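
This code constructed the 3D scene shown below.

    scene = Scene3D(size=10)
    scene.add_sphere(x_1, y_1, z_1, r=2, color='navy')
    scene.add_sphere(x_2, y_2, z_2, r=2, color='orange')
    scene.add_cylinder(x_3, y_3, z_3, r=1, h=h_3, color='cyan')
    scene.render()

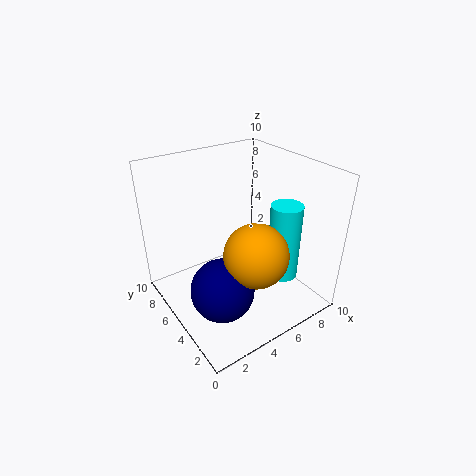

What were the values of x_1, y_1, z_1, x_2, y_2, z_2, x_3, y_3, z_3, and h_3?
x_1 = 2.25; y_1 = 2.75; z_1 = 3.25; x_2 = 4.25; y_2 = 2; z_2 = 5.5; x_3 = 6.5; y_3 = 2; z_3 = 3.25; h_3 = 5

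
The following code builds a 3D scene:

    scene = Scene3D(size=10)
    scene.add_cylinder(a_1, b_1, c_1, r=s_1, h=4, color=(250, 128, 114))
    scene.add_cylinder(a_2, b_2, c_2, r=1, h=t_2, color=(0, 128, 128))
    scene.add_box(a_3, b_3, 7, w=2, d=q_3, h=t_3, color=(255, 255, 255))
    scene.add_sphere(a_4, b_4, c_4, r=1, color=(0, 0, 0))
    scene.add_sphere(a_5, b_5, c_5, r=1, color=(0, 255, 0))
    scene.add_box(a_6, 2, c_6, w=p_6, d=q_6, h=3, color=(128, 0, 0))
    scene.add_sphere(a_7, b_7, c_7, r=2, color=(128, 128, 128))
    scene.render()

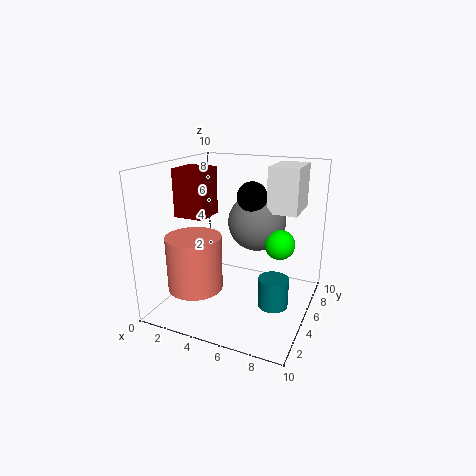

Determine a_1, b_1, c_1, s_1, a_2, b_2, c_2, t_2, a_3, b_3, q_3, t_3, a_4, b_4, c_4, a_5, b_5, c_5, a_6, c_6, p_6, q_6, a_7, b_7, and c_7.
a_1 = 2; b_1 = 4; c_1 = 1; s_1 = 2; a_2 = 8; b_2 = 4; c_2 = 1; t_2 = 2; a_3 = 7; b_3 = 5; q_3 = 3; t_3 = 3; a_4 = 6; b_4 = 5; c_4 = 8; a_5 = 8; b_5 = 5; c_5 = 5; a_6 = 2; c_6 = 7; p_6 = 2; q_6 = 2; a_7 = 6; b_7 = 6; c_7 = 6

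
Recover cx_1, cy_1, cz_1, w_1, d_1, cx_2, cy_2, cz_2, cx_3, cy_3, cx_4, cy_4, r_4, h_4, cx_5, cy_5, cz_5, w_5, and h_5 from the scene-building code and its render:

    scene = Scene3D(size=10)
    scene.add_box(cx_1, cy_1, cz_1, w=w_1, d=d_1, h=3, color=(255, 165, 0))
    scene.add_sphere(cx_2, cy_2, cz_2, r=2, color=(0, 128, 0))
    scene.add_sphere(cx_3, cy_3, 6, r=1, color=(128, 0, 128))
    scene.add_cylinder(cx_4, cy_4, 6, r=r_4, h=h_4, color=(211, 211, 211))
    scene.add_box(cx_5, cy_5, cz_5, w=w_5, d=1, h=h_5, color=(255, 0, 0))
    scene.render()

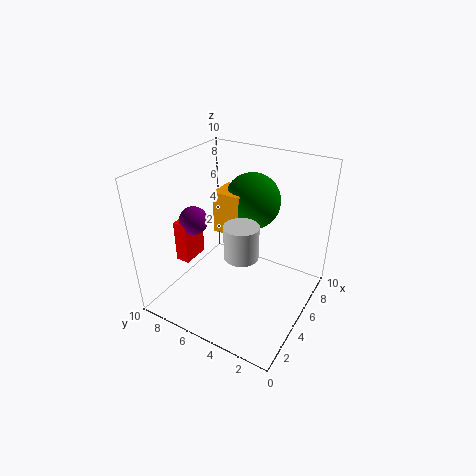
cx_1 = 5; cy_1 = 5; cz_1 = 5; w_1 = 2; d_1 = 2; cx_2 = 7; cy_2 = 5; cz_2 = 7; cx_3 = 4; cy_3 = 8; cx_4 = 2; cy_4 = 3; r_4 = 1; h_4 = 2; cx_5 = 3; cy_5 = 8; cz_5 = 3; w_5 = 2; h_5 = 3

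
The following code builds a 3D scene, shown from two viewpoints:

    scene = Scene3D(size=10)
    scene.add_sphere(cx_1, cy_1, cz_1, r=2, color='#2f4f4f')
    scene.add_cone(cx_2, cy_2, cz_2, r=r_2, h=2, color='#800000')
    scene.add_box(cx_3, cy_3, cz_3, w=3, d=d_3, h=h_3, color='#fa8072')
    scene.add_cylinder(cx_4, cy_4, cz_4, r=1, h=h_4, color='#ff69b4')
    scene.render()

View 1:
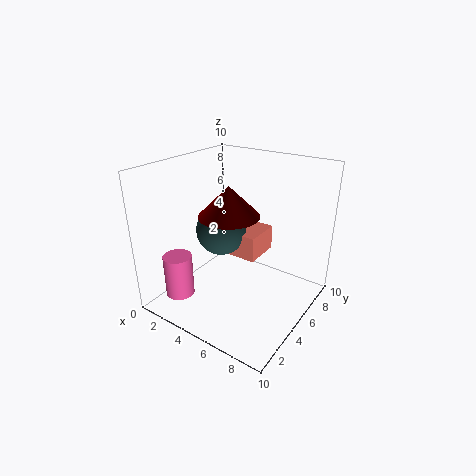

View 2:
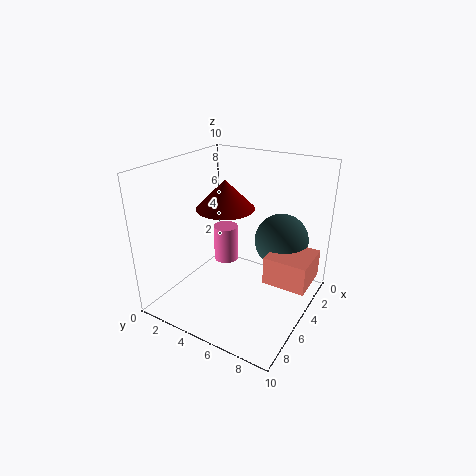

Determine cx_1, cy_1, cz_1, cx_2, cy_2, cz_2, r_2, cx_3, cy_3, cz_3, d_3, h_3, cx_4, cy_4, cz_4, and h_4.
cx_1 = 2; cy_1 = 7; cz_1 = 4; cx_2 = 5; cy_2 = 4; cz_2 = 7; r_2 = 2; cx_3 = 2; cy_3 = 7; cz_3 = 2; d_3 = 3; h_3 = 2; cx_4 = 2; cy_4 = 2; cz_4 = 1; h_4 = 3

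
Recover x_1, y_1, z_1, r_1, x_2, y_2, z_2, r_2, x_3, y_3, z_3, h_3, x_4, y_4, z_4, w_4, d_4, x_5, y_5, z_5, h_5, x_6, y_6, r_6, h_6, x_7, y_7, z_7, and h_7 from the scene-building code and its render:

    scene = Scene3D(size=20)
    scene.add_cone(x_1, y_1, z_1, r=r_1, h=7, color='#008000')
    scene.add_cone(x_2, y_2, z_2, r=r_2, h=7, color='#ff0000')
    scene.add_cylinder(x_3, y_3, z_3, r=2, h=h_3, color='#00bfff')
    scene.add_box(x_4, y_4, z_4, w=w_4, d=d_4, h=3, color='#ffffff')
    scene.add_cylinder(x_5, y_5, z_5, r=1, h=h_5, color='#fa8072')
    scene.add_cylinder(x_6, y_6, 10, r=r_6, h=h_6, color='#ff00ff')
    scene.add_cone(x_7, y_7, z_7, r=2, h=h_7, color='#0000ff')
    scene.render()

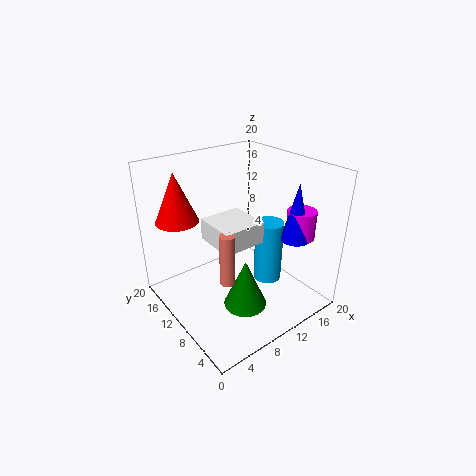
x_1 = 9
y_1 = 7
z_1 = 1
r_1 = 3
x_2 = 4
y_2 = 16
z_2 = 12
r_2 = 3
x_3 = 14
y_3 = 8
z_3 = 3
h_3 = 9
x_4 = 6
y_4 = 7
z_4 = 10
w_4 = 6
d_4 = 6
x_5 = 6
y_5 = 7
z_5 = 6
h_5 = 7
x_6 = 17
y_6 = 5
r_6 = 2
h_6 = 4
x_7 = 16
y_7 = 5
z_7 = 10
h_7 = 8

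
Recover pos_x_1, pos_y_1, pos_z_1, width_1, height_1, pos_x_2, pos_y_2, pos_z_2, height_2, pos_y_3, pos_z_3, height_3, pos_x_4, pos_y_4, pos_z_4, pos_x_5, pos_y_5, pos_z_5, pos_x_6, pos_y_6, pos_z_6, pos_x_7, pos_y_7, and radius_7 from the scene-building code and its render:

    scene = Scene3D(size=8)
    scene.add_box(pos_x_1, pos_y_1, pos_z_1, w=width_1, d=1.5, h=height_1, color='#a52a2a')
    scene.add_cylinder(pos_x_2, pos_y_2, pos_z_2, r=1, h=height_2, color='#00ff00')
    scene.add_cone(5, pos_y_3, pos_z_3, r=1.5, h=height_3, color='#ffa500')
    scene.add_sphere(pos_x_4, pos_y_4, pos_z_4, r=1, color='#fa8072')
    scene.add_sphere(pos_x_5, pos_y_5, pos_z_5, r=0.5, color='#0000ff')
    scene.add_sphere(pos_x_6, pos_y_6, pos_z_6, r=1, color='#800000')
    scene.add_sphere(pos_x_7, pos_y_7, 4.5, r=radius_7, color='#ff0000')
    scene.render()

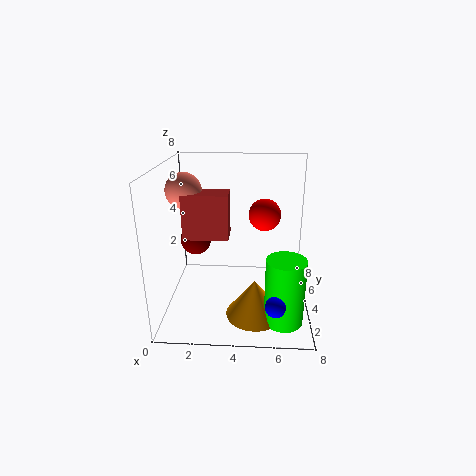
pos_x_1 = 1
pos_y_1 = 3.5
pos_z_1 = 4
width_1 = 2.5
height_1 = 2.5
pos_x_2 = 6.5
pos_y_2 = 1.5
pos_z_2 = 0.5
height_2 = 3.5
pos_y_3 = 2
pos_z_3 = 0.5
height_3 = 2
pos_x_4 = 1
pos_y_4 = 4.5
pos_z_4 = 6.5
pos_x_5 = 6
pos_y_5 = 0.5
pos_z_5 = 2
pos_x_6 = 1
pos_y_6 = 7
pos_z_6 = 2.5
pos_x_7 = 5.5
pos_y_7 = 6.5
radius_7 = 1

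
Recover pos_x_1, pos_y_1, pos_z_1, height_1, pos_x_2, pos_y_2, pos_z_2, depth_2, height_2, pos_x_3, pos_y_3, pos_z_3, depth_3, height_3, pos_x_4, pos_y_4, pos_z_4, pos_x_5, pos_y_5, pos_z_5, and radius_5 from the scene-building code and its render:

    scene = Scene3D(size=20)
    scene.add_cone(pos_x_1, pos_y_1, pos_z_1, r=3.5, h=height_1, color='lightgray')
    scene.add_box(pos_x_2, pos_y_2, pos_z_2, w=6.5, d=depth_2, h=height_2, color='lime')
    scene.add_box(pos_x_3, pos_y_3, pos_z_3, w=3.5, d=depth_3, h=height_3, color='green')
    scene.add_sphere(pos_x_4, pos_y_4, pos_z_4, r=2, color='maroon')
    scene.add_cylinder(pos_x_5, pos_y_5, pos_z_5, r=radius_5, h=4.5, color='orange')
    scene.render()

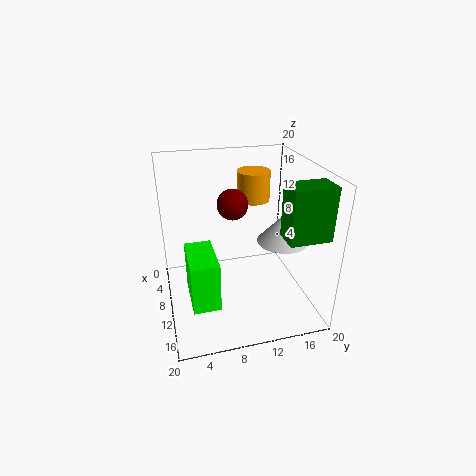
pos_x_1 = 11.5; pos_y_1 = 16; pos_z_1 = 9.5; height_1 = 4; pos_x_2 = 10.5; pos_y_2 = 2.5; pos_z_2 = 4; depth_2 = 3.5; height_2 = 6.5; pos_x_3 = 14; pos_y_3 = 14.5; pos_z_3 = 12; depth_3 = 5.5; height_3 = 7; pos_x_4 = 11; pos_y_4 = 9; pos_z_4 = 15.5; pos_x_5 = 4; pos_y_5 = 14; pos_z_5 = 13; radius_5 = 2.5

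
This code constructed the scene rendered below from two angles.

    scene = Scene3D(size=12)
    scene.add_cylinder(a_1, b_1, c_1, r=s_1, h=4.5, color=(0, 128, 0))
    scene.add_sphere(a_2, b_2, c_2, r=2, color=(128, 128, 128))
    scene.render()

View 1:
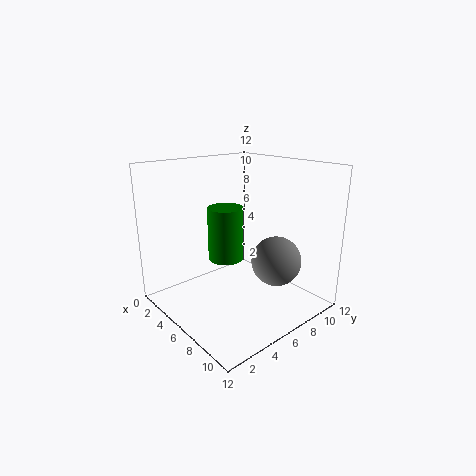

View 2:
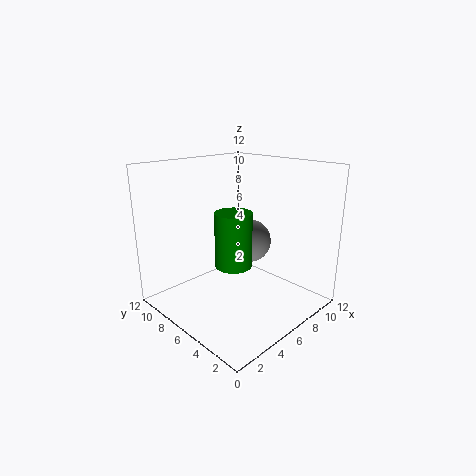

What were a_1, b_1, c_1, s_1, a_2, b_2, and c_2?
a_1 = 5, b_1 = 5.5, c_1 = 4, s_1 = 1.5, a_2 = 9, b_2 = 7.5, c_2 = 4.5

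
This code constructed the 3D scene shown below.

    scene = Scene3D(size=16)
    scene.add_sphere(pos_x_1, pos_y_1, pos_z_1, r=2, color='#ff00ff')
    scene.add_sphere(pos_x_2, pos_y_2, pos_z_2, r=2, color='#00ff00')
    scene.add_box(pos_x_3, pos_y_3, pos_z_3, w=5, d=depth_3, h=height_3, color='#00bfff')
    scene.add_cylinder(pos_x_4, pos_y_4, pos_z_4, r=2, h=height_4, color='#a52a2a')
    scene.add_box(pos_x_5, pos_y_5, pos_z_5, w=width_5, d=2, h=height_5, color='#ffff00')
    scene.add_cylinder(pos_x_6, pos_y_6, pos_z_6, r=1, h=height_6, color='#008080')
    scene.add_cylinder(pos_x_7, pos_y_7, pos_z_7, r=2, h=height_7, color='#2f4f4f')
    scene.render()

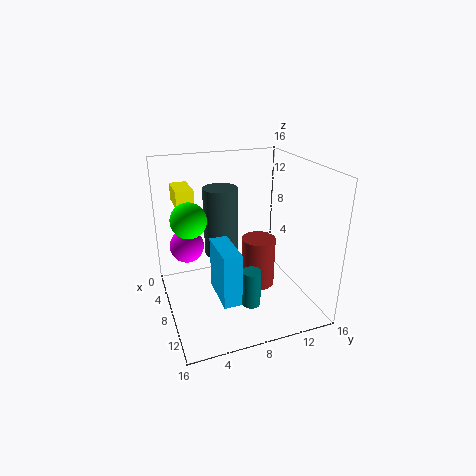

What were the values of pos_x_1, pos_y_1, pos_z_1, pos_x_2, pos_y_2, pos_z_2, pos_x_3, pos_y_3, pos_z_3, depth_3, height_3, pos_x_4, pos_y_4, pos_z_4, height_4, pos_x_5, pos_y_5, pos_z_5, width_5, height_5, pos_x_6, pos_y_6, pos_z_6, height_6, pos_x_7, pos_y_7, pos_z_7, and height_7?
pos_x_1 = 4; pos_y_1 = 3; pos_z_1 = 6; pos_x_2 = 6; pos_y_2 = 3; pos_z_2 = 10; pos_x_3 = 7; pos_y_3 = 5; pos_z_3 = 2; depth_3 = 2; height_3 = 6; pos_x_4 = 7; pos_y_4 = 11; pos_z_4 = 1; height_4 = 6; pos_x_5 = 1; pos_y_5 = 2; pos_z_5 = 11; width_5 = 4; height_5 = 2; pos_x_6 = 12; pos_y_6 = 8; pos_z_6 = 2; height_6 = 4; pos_x_7 = 5; pos_y_7 = 7; pos_z_7 = 5; height_7 = 8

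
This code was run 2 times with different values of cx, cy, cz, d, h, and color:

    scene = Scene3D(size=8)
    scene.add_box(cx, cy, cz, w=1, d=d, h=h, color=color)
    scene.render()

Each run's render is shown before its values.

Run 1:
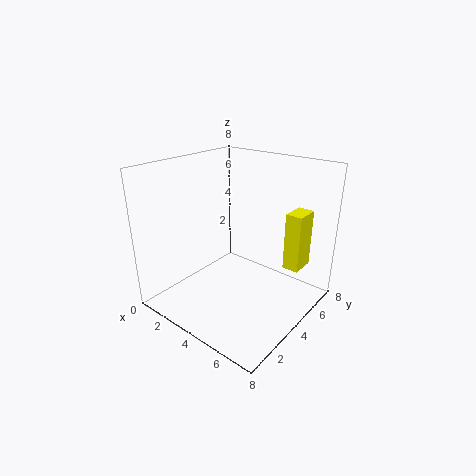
cx = 5.5
cy = 6.5
cz = 1.5
d = 1.5
h = 3.5
color = 'yellow'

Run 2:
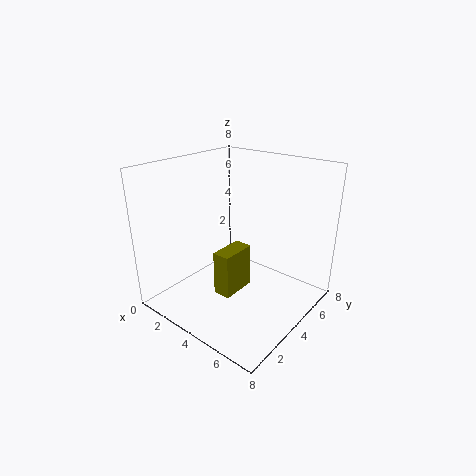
cx = 3.5
cy = 2.5
cz = 1
d = 2
h = 2.5
color = 'olive'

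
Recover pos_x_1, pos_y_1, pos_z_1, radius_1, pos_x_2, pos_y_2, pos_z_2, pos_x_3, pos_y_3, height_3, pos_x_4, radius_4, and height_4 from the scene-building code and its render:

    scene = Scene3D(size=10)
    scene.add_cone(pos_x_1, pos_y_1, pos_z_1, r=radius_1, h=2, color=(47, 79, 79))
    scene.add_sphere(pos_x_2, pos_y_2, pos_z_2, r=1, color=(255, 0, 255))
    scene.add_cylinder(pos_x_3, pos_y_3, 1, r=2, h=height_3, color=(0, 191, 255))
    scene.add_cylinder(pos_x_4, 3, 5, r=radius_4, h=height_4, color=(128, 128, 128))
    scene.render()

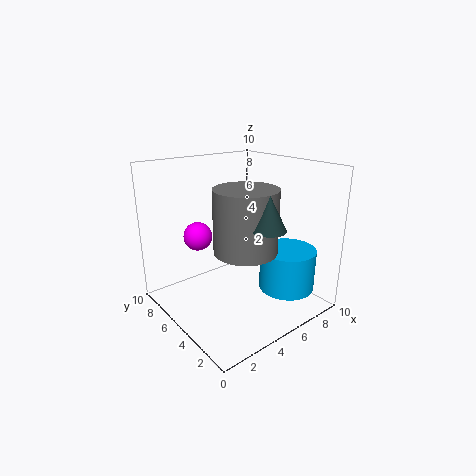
pos_x_1 = 4; pos_y_1 = 1; pos_z_1 = 7; radius_1 = 1; pos_x_2 = 3; pos_y_2 = 7; pos_z_2 = 5; pos_x_3 = 8; pos_y_3 = 3; height_3 = 3; pos_x_4 = 4; radius_4 = 2; height_4 = 4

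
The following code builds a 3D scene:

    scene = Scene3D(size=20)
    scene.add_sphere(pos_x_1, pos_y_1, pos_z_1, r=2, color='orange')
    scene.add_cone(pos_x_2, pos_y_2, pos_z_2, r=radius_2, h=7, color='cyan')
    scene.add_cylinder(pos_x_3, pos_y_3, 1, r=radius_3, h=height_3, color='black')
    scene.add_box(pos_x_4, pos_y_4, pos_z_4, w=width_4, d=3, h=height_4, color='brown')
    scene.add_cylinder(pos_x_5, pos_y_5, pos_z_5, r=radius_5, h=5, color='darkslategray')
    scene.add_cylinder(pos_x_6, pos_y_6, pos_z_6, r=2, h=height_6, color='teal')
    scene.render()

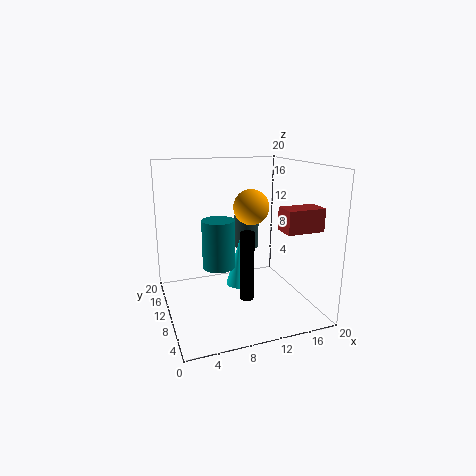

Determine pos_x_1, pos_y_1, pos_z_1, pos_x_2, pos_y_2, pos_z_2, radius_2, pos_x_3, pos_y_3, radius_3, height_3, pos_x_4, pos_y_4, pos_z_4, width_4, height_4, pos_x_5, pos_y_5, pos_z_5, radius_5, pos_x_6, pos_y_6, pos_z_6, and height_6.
pos_x_1 = 9
pos_y_1 = 3
pos_z_1 = 16
pos_x_2 = 11
pos_y_2 = 12
pos_z_2 = 2
radius_2 = 2
pos_x_3 = 11
pos_y_3 = 9
radius_3 = 1
height_3 = 10
pos_x_4 = 14
pos_y_4 = 3
pos_z_4 = 12
width_4 = 5
height_4 = 3
pos_x_5 = 14
pos_y_5 = 17
pos_z_5 = 6
radius_5 = 2
pos_x_6 = 6
pos_y_6 = 6
pos_z_6 = 8
height_6 = 6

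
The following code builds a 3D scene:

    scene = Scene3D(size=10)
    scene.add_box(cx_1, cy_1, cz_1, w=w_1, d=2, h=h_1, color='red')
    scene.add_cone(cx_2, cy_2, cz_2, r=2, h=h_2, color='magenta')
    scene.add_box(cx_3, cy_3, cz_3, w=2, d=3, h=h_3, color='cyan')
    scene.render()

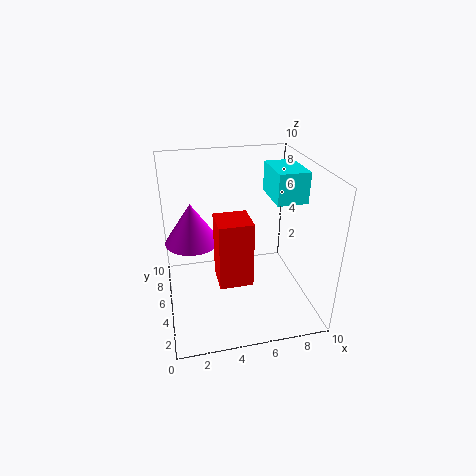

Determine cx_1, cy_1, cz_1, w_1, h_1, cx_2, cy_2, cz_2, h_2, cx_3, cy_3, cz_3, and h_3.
cx_1 = 3, cy_1 = 1, cz_1 = 4, w_1 = 2, h_1 = 4, cx_2 = 2, cy_2 = 7, cz_2 = 4, h_2 = 3, cx_3 = 7, cy_3 = 3, cz_3 = 8, h_3 = 2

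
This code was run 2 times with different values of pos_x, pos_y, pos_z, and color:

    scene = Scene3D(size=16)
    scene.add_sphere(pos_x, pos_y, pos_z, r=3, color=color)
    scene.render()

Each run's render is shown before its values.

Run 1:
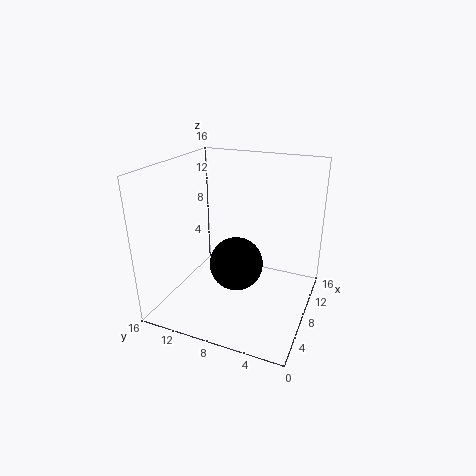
pos_x = 7.5, pos_y = 8, pos_z = 5, color = 'black'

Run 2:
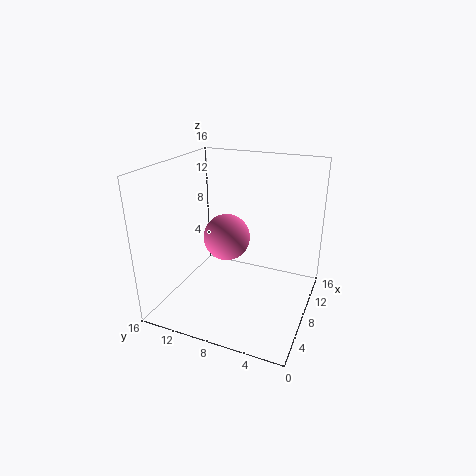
pos_x = 12.5, pos_y = 11.5, pos_z = 5.5, color = 'hotpink'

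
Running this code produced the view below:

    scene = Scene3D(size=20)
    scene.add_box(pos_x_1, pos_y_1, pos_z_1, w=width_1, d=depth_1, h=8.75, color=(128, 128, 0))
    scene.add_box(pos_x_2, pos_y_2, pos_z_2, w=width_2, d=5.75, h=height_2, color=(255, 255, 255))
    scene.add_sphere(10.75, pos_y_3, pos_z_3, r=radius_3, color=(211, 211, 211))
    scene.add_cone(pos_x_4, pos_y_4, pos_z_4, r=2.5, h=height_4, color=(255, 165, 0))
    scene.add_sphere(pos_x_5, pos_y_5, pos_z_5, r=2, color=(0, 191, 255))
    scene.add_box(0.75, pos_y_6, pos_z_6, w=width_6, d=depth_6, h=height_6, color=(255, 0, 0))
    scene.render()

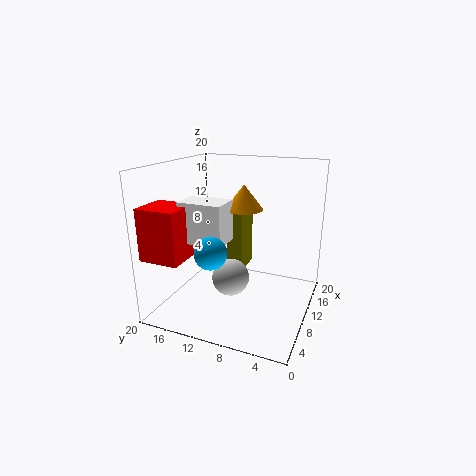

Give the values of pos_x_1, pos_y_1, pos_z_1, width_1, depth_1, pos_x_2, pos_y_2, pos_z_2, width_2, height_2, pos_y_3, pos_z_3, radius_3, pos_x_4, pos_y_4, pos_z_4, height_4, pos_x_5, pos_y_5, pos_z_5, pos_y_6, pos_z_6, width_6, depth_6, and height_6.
pos_x_1 = 12.25
pos_y_1 = 10.25
pos_z_1 = 4
width_1 = 4.25
depth_1 = 2.5
pos_x_2 = 3.75
pos_y_2 = 9.75
pos_z_2 = 10.75
width_2 = 4
height_2 = 5.25
pos_y_3 = 11.5
pos_z_3 = 3.25
radius_3 = 2.75
pos_x_4 = 9
pos_y_4 = 8.75
pos_z_4 = 14.5
height_4 = 3.25
pos_x_5 = 2.75
pos_y_5 = 10.5
pos_z_5 = 10.5
pos_y_6 = 14.25
pos_z_6 = 8.75
width_6 = 5
depth_6 = 5.25
height_6 = 6.75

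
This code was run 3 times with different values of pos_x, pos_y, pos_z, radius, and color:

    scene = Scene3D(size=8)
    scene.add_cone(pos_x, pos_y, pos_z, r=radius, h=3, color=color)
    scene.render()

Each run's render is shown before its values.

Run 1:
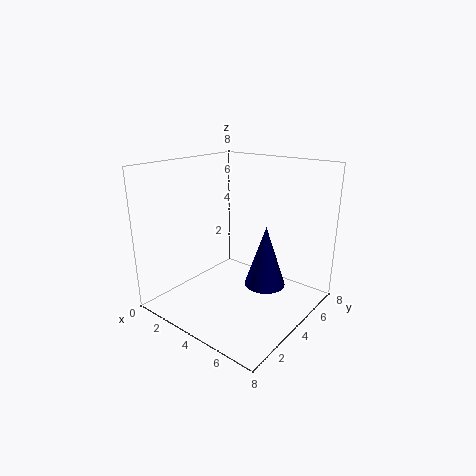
pos_x = 6.5
pos_y = 3
pos_z = 2.5
radius = 1
color = 'navy'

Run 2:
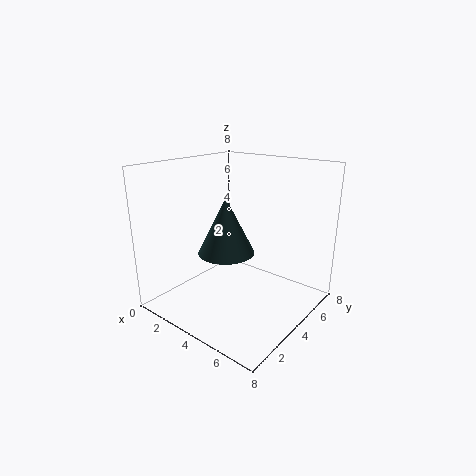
pos_x = 4
pos_y = 3
pos_z = 3.5
radius = 1.5
color = 'darkslategray'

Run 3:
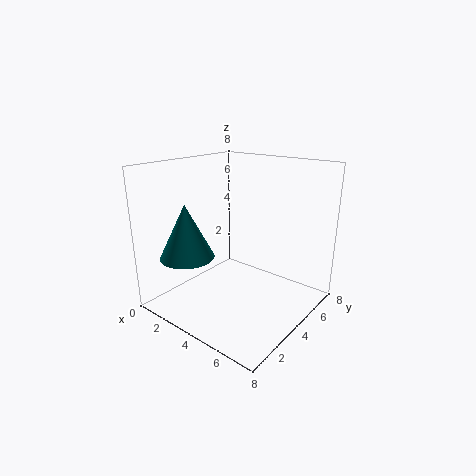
pos_x = 2
pos_y = 2
pos_z = 3
radius = 1.5
color = 'teal'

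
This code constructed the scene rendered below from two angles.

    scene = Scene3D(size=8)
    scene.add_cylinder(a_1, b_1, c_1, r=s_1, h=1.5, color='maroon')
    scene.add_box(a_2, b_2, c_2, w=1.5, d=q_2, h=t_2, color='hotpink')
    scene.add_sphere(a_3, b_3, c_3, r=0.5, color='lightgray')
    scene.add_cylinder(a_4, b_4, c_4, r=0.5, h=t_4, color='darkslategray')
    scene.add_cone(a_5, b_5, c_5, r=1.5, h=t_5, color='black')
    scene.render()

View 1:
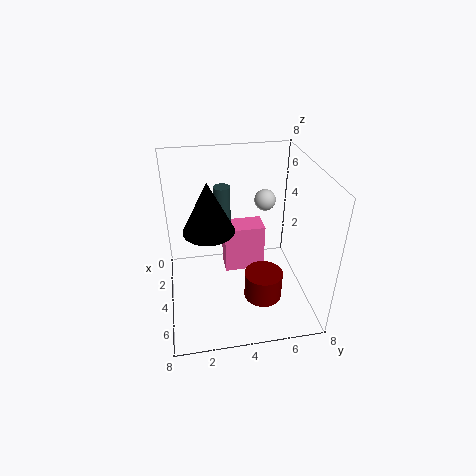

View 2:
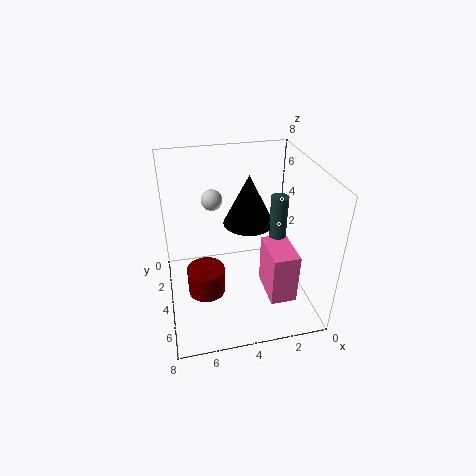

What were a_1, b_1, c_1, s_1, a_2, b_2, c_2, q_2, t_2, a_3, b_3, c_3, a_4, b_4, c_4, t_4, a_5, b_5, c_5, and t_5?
a_1 = 6, b_1 = 5, c_1 = 1.5, s_1 = 1, a_2 = 1, b_2 = 3.5, c_2 = 0.5, q_2 = 2.5, t_2 = 3, a_3 = 5.5, b_3 = 5, c_3 = 7, a_4 = 1.5, b_4 = 3.5, c_4 = 3.5, t_4 = 2.5, a_5 = 3, b_5 = 2.5, c_5 = 4, t_5 = 3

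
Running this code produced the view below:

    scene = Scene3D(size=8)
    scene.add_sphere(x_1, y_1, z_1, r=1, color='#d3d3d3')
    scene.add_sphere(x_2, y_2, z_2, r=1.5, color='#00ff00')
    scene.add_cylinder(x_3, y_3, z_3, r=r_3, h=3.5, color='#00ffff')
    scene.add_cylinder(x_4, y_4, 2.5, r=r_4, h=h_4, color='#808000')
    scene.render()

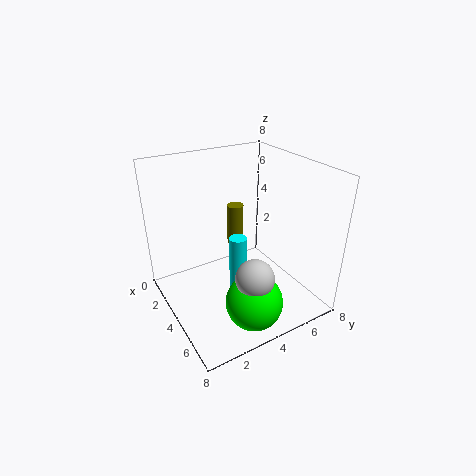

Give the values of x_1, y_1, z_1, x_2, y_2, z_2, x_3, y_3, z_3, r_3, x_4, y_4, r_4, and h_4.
x_1 = 6.5; y_1 = 3.5; z_1 = 3; x_2 = 6.5; y_2 = 3.5; z_2 = 1.5; x_3 = 4; y_3 = 4; z_3 = 0.5; r_3 = 0.5; x_4 = 2; y_4 = 5; r_4 = 0.5; h_4 = 2.5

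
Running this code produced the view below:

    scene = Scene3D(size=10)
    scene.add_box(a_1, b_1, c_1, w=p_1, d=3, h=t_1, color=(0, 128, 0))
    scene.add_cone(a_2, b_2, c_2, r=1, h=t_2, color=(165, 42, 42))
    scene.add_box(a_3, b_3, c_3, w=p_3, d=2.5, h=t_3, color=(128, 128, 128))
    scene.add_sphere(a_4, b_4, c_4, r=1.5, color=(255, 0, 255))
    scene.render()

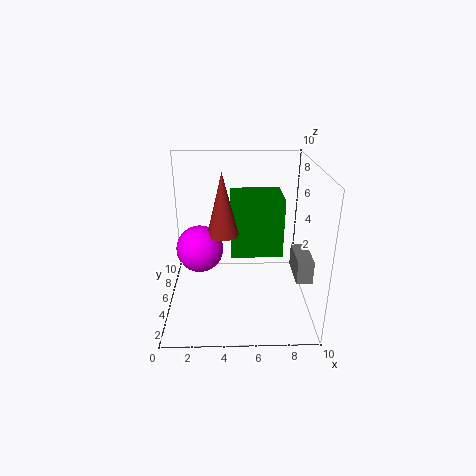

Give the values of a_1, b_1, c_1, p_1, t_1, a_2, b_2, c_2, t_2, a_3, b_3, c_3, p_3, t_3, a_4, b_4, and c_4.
a_1 = 4.5
b_1 = 4
c_1 = 4
p_1 = 3.5
t_1 = 4
a_2 = 4
b_2 = 3.5
c_2 = 6
t_2 = 4
a_3 = 8.5
b_3 = 1.5
c_3 = 3.5
p_3 = 1
t_3 = 1.5
a_4 = 2.5
b_4 = 3.5
c_4 = 5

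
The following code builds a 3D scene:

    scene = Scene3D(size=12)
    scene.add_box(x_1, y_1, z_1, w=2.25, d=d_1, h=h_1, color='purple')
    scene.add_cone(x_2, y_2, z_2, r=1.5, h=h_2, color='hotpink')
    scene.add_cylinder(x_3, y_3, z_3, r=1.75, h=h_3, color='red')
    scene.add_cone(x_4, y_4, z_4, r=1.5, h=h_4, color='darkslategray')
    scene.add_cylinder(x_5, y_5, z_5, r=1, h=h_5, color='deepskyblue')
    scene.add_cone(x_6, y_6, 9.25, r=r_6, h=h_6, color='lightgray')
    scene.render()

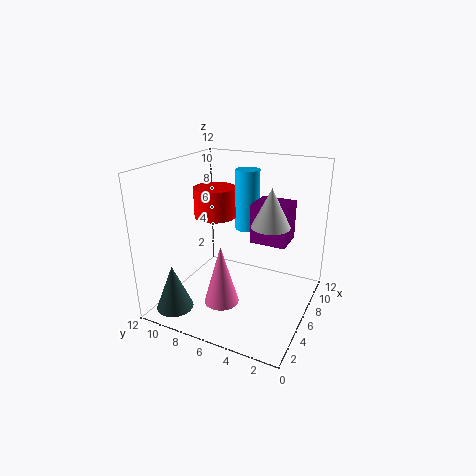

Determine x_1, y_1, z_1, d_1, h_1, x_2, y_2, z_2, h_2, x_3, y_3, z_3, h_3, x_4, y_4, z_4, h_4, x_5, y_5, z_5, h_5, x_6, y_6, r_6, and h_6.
x_1 = 2.75, y_1 = 1, z_1 = 7.5, d_1 = 2.5, h_1 = 2.75, x_2 = 4.75, y_2 = 7, z_2 = 0.25, h_2 = 5.25, x_3 = 6.25, y_3 = 8.25, z_3 = 7.5, h_3 = 2.5, x_4 = 1.75, y_4 = 9.75, z_4 = 0.75, h_4 = 3.75, x_5 = 7.25, y_5 = 5.75, z_5 = 6.5, h_5 = 5, x_6 = 2, y_6 = 1.75, r_6 = 1.25, h_6 = 2.5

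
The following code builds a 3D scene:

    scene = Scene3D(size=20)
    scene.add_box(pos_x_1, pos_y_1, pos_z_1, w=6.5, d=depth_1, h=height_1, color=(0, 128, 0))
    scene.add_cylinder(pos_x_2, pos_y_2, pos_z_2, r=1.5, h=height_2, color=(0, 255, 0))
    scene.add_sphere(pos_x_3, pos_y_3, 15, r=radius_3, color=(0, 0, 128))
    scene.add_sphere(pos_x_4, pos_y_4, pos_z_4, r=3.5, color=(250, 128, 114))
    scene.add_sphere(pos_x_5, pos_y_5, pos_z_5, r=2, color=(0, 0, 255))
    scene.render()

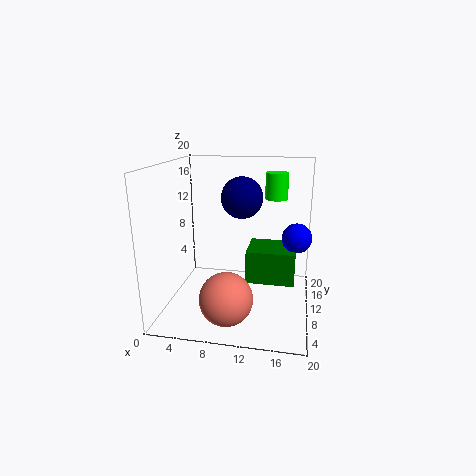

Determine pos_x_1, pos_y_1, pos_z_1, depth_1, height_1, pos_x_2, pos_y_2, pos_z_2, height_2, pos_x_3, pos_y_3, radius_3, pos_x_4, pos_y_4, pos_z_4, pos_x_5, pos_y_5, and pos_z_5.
pos_x_1 = 11.5, pos_y_1 = 7.5, pos_z_1 = 4.5, depth_1 = 5.5, height_1 = 4.5, pos_x_2 = 15, pos_y_2 = 11, pos_z_2 = 15.5, height_2 = 3.5, pos_x_3 = 10, pos_y_3 = 13, radius_3 = 3, pos_x_4 = 9.5, pos_y_4 = 4.5, pos_z_4 = 3.5, pos_x_5 = 18, pos_y_5 = 10, pos_z_5 = 10.5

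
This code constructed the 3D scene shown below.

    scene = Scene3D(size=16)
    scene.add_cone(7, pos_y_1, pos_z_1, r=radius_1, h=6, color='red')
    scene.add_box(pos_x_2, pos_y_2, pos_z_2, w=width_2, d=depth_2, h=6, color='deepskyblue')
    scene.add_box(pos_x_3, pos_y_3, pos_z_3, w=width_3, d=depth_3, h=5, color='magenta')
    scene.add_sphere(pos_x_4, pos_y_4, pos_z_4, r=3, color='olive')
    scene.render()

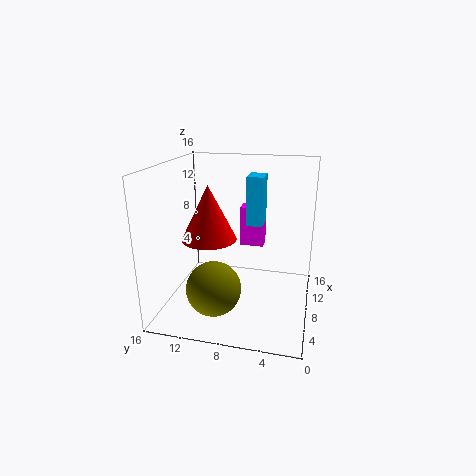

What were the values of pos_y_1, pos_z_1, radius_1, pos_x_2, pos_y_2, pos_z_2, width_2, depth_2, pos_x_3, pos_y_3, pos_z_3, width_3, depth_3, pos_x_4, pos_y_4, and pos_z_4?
pos_y_1 = 11, pos_z_1 = 8, radius_1 = 3, pos_x_2 = 12, pos_y_2 = 6, pos_z_2 = 8, width_2 = 3, depth_2 = 2, pos_x_3 = 13, pos_y_3 = 6, pos_z_3 = 5, width_3 = 2, depth_3 = 3, pos_x_4 = 5, pos_y_4 = 10, pos_z_4 = 3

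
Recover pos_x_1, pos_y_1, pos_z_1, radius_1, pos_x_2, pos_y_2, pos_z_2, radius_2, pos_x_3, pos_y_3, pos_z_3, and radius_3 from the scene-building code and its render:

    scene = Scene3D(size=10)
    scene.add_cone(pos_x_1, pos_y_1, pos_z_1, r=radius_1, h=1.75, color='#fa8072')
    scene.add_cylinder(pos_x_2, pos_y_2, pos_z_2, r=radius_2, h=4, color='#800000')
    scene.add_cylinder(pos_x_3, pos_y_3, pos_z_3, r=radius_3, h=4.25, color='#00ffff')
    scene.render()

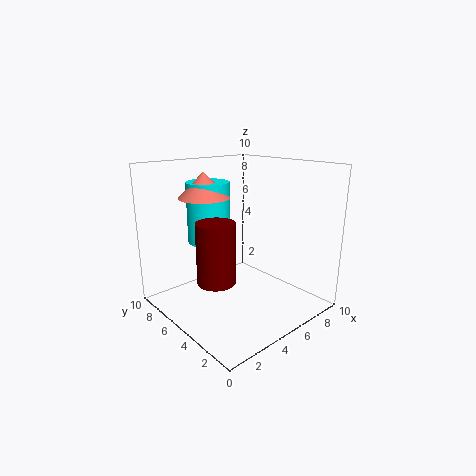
pos_x_1 = 3.5, pos_y_1 = 6.75, pos_z_1 = 7.75, radius_1 = 1.75, pos_x_2 = 2.5, pos_y_2 = 4.25, pos_z_2 = 2.75, radius_2 = 1.25, pos_x_3 = 4, pos_y_3 = 7, pos_z_3 = 4.5, radius_3 = 1.5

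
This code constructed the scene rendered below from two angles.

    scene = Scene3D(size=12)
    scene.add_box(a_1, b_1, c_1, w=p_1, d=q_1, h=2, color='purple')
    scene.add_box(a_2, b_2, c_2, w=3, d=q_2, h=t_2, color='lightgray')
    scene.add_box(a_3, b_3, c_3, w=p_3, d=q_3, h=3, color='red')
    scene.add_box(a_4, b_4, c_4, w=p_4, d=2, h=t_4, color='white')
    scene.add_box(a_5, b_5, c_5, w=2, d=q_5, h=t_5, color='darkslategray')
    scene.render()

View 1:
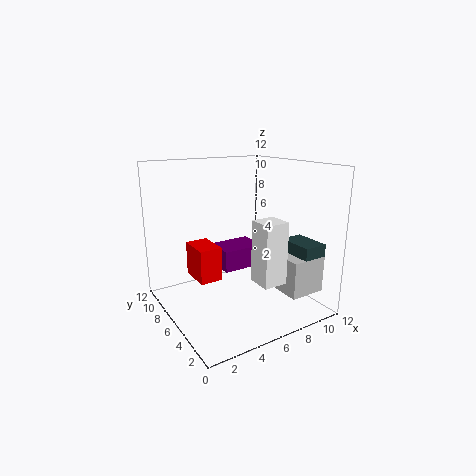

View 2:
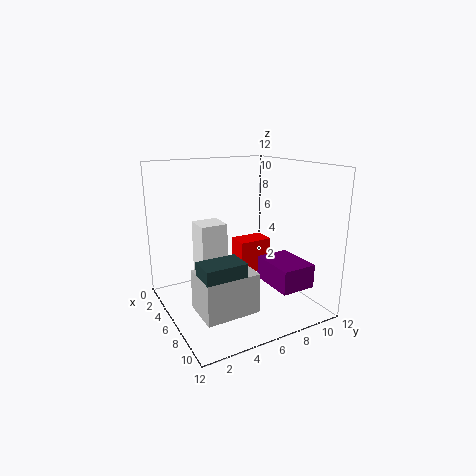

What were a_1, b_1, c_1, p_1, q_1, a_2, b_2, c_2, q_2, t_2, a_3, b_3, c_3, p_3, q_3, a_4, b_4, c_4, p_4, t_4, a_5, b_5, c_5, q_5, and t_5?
a_1 = 6
b_1 = 8
c_1 = 2
p_1 = 4
q_1 = 3
a_2 = 8
b_2 = 1
c_2 = 2
q_2 = 4
t_2 = 3
a_3 = 3
b_3 = 7
c_3 = 2
p_3 = 2
q_3 = 3
a_4 = 6
b_4 = 2
c_4 = 3
p_4 = 2
t_4 = 5
a_5 = 9
b_5 = 1
c_5 = 4
q_5 = 3
t_5 = 2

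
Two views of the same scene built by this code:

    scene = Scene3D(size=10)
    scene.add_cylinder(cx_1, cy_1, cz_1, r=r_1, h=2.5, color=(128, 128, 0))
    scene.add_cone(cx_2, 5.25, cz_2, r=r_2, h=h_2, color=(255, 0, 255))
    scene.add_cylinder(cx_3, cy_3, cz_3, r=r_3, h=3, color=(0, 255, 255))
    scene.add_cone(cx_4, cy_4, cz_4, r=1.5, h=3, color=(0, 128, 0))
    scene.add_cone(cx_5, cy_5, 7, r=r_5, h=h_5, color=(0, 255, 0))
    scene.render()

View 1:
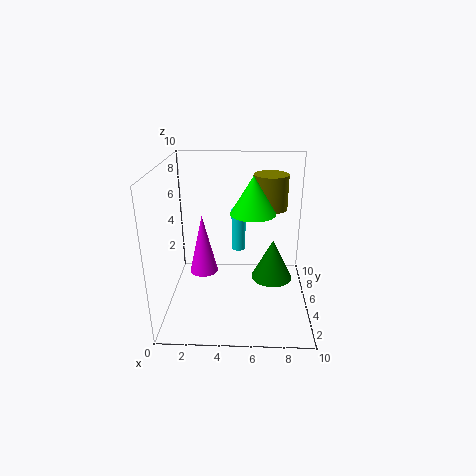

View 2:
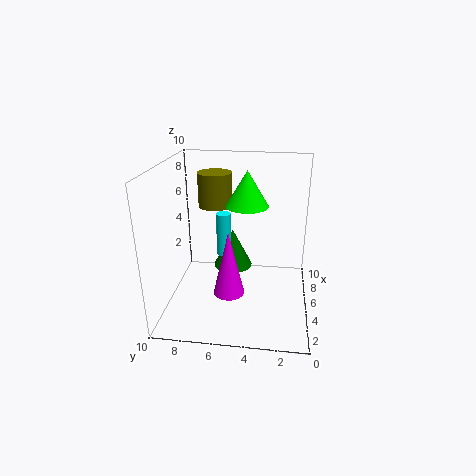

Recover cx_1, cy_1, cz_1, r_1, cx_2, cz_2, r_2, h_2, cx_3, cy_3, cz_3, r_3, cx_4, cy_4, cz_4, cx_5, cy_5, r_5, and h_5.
cx_1 = 7.25, cy_1 = 7, cz_1 = 6.5, r_1 = 1.25, cx_2 = 2.5, cz_2 = 2.25, r_2 = 1, h_2 = 4.25, cx_3 = 5, cy_3 = 6, cz_3 = 3.75, r_3 = 0.5, cx_4 = 7.5, cy_4 = 5.75, cz_4 = 1.5, cx_5 = 6, cy_5 = 4.5, r_5 = 1.5, h_5 = 2.5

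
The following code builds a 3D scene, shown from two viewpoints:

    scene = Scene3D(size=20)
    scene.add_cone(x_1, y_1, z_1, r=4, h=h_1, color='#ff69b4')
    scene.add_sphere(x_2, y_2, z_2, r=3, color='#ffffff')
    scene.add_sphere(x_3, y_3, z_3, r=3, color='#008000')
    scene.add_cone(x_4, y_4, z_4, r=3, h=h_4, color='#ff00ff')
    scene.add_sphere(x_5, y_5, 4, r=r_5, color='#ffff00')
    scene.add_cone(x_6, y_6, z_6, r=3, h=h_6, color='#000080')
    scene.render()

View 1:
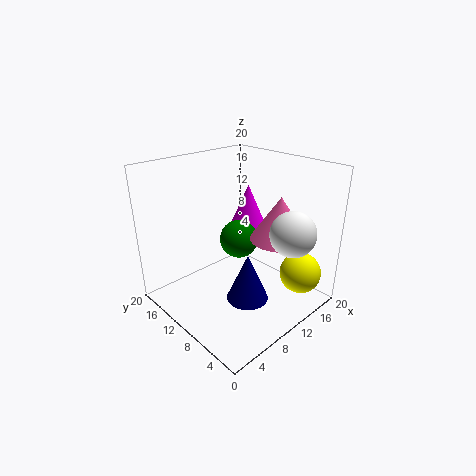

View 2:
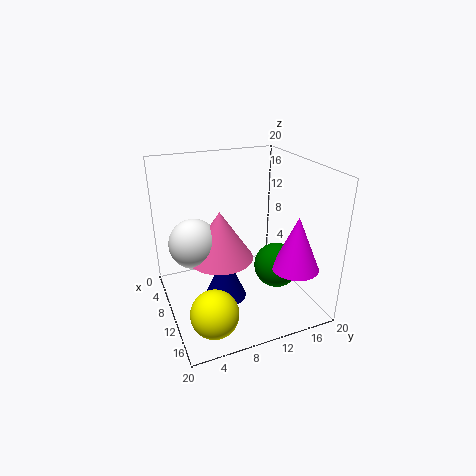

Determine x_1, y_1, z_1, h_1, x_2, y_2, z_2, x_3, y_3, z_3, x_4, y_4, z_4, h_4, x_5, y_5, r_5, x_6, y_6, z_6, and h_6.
x_1 = 14; y_1 = 6; z_1 = 10; h_1 = 6; x_2 = 13; y_2 = 3; z_2 = 12; x_3 = 14; y_3 = 14; z_3 = 7; x_4 = 17; y_4 = 15; z_4 = 8; h_4 = 7; x_5 = 17; y_5 = 4; r_5 = 3; x_6 = 10; y_6 = 8; z_6 = 1; h_6 = 7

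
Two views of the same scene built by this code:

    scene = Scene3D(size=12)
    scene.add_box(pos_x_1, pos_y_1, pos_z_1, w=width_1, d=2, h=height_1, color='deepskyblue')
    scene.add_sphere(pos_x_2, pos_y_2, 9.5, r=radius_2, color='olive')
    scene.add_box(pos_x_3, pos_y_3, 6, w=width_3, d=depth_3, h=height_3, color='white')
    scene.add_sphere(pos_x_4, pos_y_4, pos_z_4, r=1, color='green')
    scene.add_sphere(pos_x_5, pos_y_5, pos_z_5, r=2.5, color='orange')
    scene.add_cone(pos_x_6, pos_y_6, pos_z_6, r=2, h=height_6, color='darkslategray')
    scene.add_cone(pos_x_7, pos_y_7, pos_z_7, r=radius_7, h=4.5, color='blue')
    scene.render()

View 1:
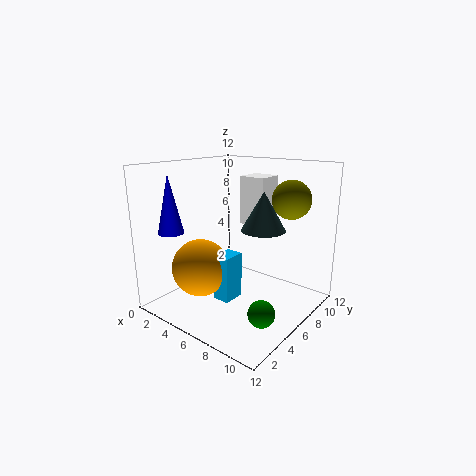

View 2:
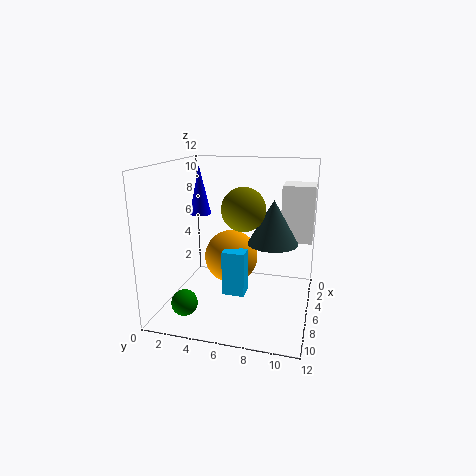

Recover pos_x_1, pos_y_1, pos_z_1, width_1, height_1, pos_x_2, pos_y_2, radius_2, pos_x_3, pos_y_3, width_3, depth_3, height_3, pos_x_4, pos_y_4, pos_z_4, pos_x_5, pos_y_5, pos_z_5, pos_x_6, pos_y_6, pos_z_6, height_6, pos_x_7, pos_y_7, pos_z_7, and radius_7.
pos_x_1 = 4.5; pos_y_1 = 4.5; pos_z_1 = 0.5; width_1 = 1.5; height_1 = 4; pos_x_2 = 10; pos_y_2 = 7.5; radius_2 = 1.5; pos_x_3 = 3.5; pos_y_3 = 9.5; width_3 = 2.5; depth_3 = 2.5; height_3 = 4.5; pos_x_4 = 10.5; pos_y_4 = 3; pos_z_4 = 2; pos_x_5 = 3; pos_y_5 = 4.5; pos_z_5 = 3; pos_x_6 = 6.5; pos_y_6 = 9; pos_z_6 = 6; height_6 = 3.5; pos_x_7 = 3; pos_y_7 = 1.5; pos_z_7 = 7; radius_7 = 1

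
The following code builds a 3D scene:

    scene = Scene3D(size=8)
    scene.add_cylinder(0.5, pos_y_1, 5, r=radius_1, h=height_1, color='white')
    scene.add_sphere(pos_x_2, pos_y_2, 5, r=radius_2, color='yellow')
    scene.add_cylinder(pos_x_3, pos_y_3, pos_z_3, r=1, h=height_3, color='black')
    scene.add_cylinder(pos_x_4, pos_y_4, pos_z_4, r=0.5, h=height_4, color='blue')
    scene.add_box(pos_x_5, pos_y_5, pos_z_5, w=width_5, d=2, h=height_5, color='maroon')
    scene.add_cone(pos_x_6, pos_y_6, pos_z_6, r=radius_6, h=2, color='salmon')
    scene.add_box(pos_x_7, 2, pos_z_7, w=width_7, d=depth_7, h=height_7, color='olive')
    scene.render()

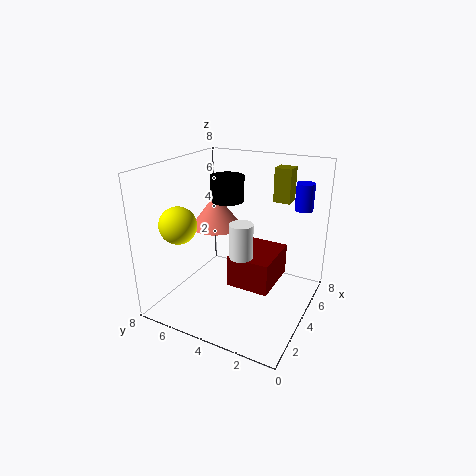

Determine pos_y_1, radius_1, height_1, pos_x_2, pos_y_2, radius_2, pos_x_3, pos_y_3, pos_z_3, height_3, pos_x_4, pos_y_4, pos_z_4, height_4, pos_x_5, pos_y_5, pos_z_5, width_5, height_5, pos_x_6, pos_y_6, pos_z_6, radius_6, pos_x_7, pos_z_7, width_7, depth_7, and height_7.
pos_y_1 = 2
radius_1 = 0.5
height_1 = 1.5
pos_x_2 = 2
pos_y_2 = 6.5
radius_2 = 1
pos_x_3 = 5.5
pos_y_3 = 5.5
pos_z_3 = 5.5
height_3 = 1.5
pos_x_4 = 6
pos_y_4 = 1
pos_z_4 = 5.5
height_4 = 1.5
pos_x_5 = 1
pos_y_5 = 1
pos_z_5 = 3
width_5 = 2.5
height_5 = 1.5
pos_x_6 = 5
pos_y_6 = 6
pos_z_6 = 4
radius_6 = 1.5
pos_x_7 = 6.5
pos_z_7 = 5.5
width_7 = 1
depth_7 = 1
height_7 = 2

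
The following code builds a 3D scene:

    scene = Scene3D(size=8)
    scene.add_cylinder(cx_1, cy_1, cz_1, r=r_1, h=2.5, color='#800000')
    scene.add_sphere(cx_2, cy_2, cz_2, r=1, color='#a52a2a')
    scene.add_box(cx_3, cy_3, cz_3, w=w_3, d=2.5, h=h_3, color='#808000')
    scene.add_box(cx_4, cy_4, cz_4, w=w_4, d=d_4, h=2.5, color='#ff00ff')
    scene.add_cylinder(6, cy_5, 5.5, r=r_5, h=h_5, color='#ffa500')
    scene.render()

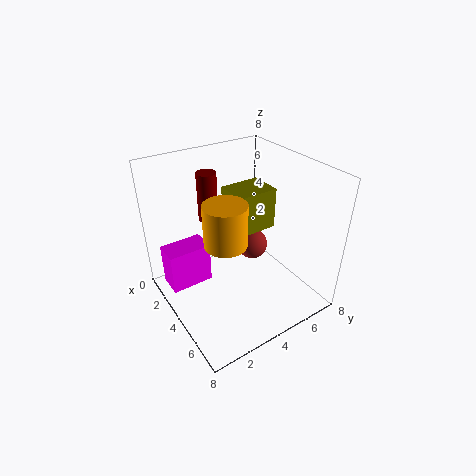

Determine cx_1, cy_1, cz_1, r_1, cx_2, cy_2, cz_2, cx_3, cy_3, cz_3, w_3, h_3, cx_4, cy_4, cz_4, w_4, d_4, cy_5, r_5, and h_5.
cx_1 = 3.5, cy_1 = 2.5, cz_1 = 5.5, r_1 = 0.5, cx_2 = 2, cy_2 = 6.5, cz_2 = 1.5, cx_3 = 1.5, cy_3 = 4.5, cz_3 = 3.5, w_3 = 2, h_3 = 2.5, cx_4 = 1, cy_4 = 0.5, cz_4 = 0.5, w_4 = 1.5, d_4 = 2.5, cy_5 = 2, r_5 = 1, h_5 = 2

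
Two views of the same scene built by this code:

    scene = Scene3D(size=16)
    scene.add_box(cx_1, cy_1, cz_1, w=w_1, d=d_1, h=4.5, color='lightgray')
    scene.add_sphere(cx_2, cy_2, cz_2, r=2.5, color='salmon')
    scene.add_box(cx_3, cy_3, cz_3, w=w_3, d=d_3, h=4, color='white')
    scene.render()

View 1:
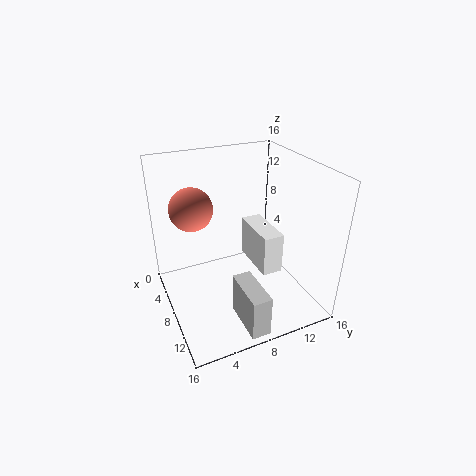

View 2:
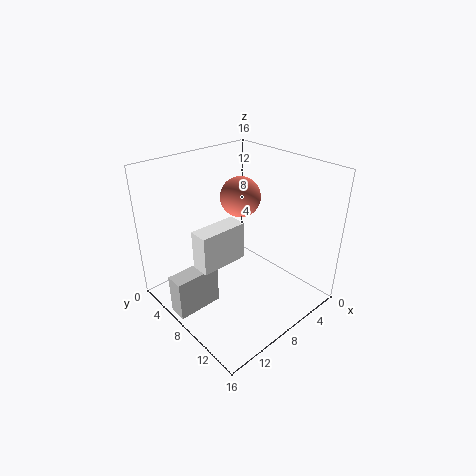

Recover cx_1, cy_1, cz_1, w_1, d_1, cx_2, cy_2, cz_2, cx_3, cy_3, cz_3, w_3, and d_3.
cx_1 = 11, cy_1 = 6, cz_1 = 1, w_1 = 5, d_1 = 2, cx_2 = 4, cy_2 = 4, cz_2 = 10.5, cx_3 = 9, cy_3 = 8, cz_3 = 7, w_3 = 5, d_3 = 2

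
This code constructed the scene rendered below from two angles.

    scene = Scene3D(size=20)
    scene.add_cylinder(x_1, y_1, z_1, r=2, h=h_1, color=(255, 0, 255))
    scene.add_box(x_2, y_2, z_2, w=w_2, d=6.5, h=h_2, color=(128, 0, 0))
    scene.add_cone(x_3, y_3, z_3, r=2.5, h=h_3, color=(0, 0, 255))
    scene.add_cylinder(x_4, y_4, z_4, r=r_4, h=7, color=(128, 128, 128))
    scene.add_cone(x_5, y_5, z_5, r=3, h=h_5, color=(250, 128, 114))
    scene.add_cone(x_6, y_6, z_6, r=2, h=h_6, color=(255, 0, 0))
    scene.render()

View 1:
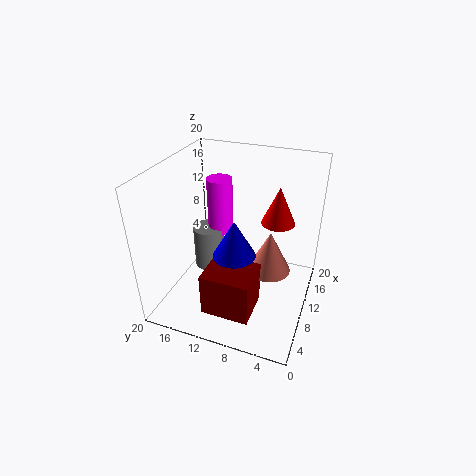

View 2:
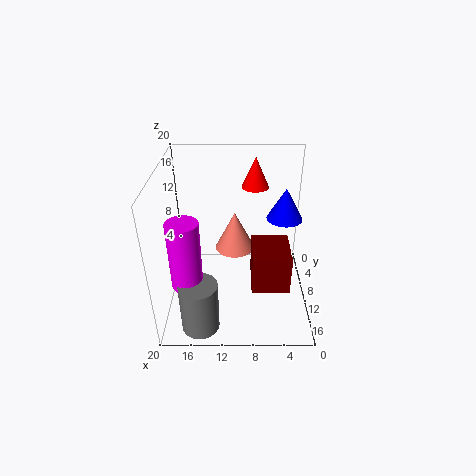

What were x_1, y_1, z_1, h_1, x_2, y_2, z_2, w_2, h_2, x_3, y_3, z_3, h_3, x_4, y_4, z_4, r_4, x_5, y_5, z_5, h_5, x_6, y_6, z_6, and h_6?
x_1 = 16.5
y_1 = 15.5
z_1 = 6.5
h_1 = 9
x_2 = 2.5
y_2 = 6
z_2 = 2
w_2 = 5.5
h_2 = 6
x_3 = 3.5
y_3 = 8
z_3 = 12
h_3 = 4.5
x_4 = 15
y_4 = 17
z_4 = 0.5
r_4 = 2.5
x_5 = 10.5
y_5 = 5.5
z_5 = 5.5
h_5 = 6
x_6 = 7.5
y_6 = 4
z_6 = 15
h_6 = 4.5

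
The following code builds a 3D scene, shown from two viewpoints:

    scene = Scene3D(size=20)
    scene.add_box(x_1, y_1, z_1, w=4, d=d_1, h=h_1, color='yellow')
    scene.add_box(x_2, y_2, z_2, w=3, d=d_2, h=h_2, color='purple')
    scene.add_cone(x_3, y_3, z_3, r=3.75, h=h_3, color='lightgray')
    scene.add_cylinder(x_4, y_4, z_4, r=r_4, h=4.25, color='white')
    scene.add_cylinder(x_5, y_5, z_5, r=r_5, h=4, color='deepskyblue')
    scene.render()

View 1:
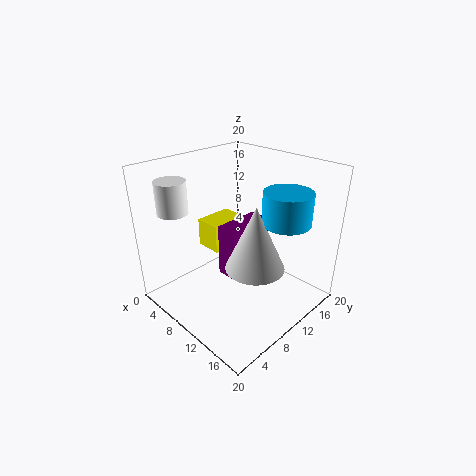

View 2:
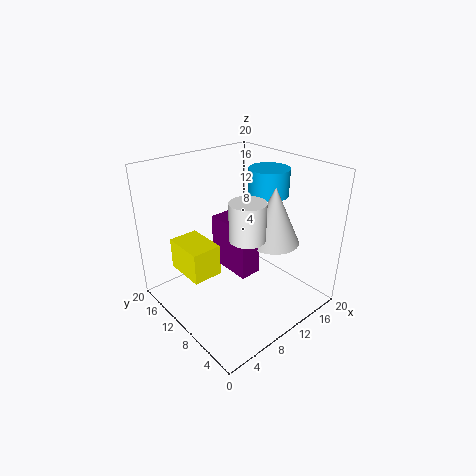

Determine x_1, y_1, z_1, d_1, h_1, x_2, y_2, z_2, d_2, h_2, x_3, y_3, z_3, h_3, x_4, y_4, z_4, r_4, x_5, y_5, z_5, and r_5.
x_1 = 2.25
y_1 = 9.25
z_1 = 6.25
d_1 = 5.75
h_1 = 4.25
x_2 = 8.75
y_2 = 7.5
z_2 = 5
d_2 = 6.75
h_2 = 7.25
x_3 = 15
y_3 = 8
z_3 = 8.5
h_3 = 8.25
x_4 = 5.25
y_4 = 3
z_4 = 14.5
r_4 = 2
x_5 = 17
y_5 = 11.25
z_5 = 14.25
r_5 = 3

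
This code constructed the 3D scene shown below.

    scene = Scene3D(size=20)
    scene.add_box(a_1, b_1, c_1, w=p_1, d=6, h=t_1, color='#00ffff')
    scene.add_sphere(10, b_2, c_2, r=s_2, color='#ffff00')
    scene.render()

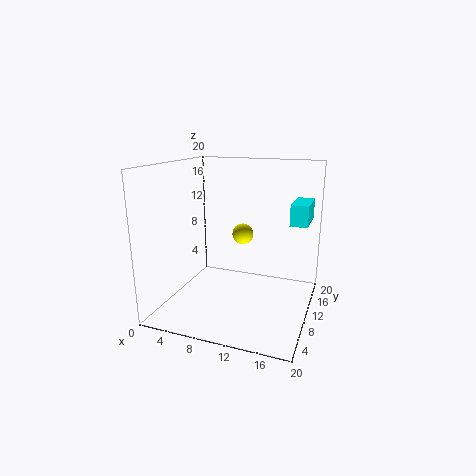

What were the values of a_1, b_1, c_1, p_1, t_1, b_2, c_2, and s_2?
a_1 = 16.5; b_1 = 13; c_1 = 11.5; p_1 = 2.5; t_1 = 3; b_2 = 12; c_2 = 10; s_2 = 1.5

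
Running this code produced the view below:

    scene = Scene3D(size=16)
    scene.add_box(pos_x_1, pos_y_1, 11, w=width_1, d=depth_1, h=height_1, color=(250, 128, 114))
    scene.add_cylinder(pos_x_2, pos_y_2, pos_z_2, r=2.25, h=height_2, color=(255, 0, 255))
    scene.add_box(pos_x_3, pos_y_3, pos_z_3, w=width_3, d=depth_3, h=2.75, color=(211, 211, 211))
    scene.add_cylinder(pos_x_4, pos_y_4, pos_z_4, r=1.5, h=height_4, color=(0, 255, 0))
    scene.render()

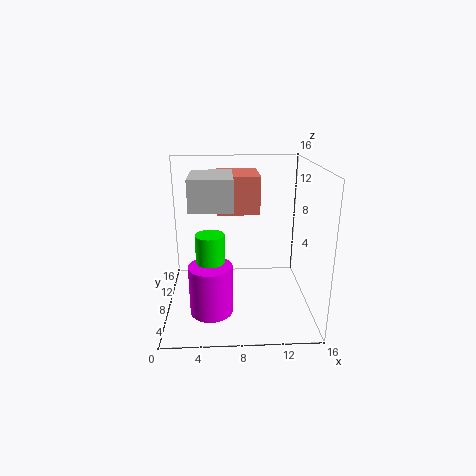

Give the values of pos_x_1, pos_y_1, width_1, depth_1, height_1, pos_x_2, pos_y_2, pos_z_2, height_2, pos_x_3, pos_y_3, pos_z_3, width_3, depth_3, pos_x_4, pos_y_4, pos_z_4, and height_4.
pos_x_1 = 5.75, pos_y_1 = 6.75, width_1 = 4.5, depth_1 = 5.5, height_1 = 4, pos_x_2 = 5, pos_y_2 = 4.25, pos_z_2 = 1.25, height_2 = 5.25, pos_x_3 = 3.5, pos_y_3 = 0.25, pos_z_3 = 13.25, width_3 = 3.75, depth_3 = 5, pos_x_4 = 5, pos_y_4 = 5.25, pos_z_4 = 5, height_4 = 4.5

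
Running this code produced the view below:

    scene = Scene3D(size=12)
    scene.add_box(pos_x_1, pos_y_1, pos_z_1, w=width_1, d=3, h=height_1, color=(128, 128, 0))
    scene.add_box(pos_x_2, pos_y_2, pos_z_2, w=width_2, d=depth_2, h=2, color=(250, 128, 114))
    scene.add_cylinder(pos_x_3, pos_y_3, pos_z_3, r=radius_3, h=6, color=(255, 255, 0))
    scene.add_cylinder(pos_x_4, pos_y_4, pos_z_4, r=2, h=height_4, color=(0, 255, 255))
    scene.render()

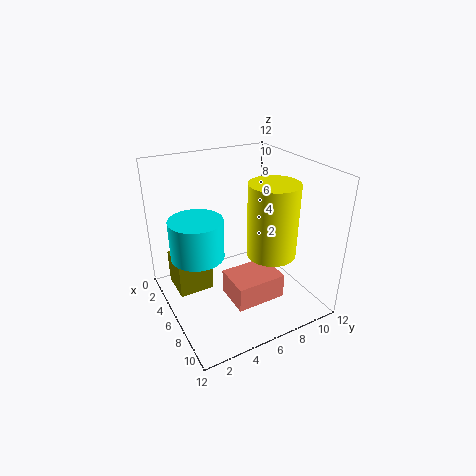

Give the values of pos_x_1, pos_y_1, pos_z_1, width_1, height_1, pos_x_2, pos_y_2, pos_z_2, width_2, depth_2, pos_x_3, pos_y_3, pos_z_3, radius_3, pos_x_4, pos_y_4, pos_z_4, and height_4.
pos_x_1 = 2, pos_y_1 = 1, pos_z_1 = 1, width_1 = 3, height_1 = 3, pos_x_2 = 7, pos_y_2 = 4, pos_z_2 = 2, width_2 = 3, depth_2 = 4, pos_x_3 = 8, pos_y_3 = 8, pos_z_3 = 5, radius_3 = 2, pos_x_4 = 7, pos_y_4 = 2, pos_z_4 = 6, height_4 = 3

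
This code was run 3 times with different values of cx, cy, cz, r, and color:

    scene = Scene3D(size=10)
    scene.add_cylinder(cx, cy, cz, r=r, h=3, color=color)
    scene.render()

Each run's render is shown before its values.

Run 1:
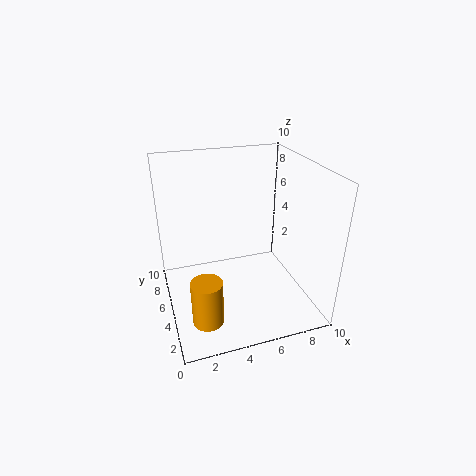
cx = 2; cy = 2; cz = 1; r = 1; color = 'orange'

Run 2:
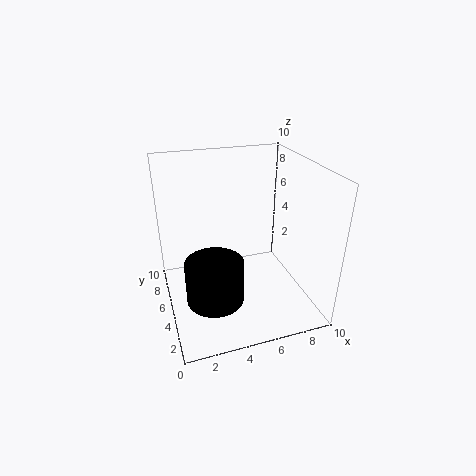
cx = 3; cy = 4; cz = 1; r = 2; color = 'black'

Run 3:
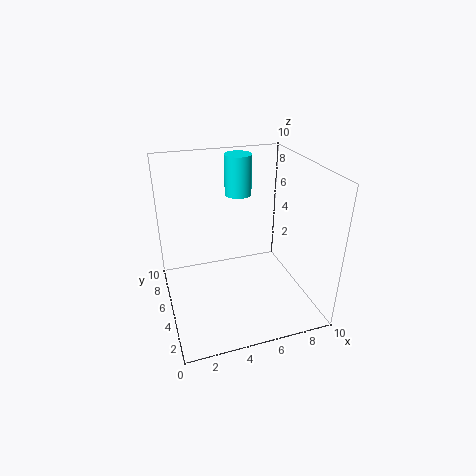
cx = 6; cy = 8; cz = 7; r = 1; color = 'cyan'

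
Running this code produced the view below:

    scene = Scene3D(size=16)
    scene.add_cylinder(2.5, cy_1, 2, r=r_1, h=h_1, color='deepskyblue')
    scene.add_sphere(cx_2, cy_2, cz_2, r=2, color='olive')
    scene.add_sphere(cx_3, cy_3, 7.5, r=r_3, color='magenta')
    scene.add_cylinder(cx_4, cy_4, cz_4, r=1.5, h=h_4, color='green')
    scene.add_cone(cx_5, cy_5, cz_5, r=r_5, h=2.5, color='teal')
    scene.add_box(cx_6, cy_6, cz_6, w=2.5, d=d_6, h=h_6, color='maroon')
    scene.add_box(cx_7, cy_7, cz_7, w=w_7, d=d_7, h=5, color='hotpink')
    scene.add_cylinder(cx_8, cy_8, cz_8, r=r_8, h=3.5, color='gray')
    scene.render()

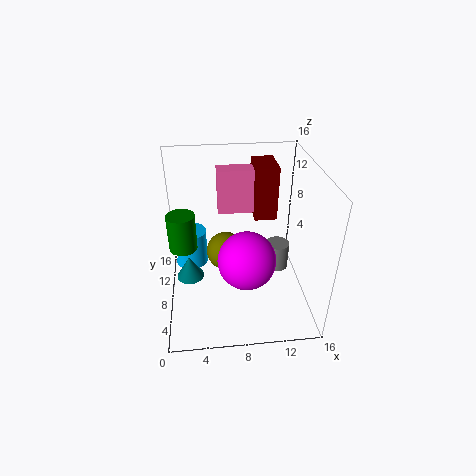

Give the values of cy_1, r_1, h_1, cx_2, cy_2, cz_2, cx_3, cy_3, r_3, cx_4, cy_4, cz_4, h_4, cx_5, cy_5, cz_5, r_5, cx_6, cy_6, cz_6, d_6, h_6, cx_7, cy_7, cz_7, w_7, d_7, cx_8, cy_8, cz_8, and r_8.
cy_1 = 12.5; r_1 = 2; h_1 = 4.5; cx_2 = 6.5; cy_2 = 6.5; cz_2 = 7.5; cx_3 = 8.5; cy_3 = 4.5; r_3 = 3; cx_4 = 2; cy_4 = 7.5; cz_4 = 7.5; h_4 = 4; cx_5 = 2.5; cy_5 = 7; cz_5 = 4; r_5 = 1.5; cx_6 = 10; cy_6 = 9; cz_6 = 9.5; d_6 = 4; h_6 = 6; cx_7 = 6; cy_7 = 10; cz_7 = 10; w_7 = 5.5; d_7 = 2; cx_8 = 13.5; cy_8 = 11.5; cz_8 = 1; r_8 = 1.5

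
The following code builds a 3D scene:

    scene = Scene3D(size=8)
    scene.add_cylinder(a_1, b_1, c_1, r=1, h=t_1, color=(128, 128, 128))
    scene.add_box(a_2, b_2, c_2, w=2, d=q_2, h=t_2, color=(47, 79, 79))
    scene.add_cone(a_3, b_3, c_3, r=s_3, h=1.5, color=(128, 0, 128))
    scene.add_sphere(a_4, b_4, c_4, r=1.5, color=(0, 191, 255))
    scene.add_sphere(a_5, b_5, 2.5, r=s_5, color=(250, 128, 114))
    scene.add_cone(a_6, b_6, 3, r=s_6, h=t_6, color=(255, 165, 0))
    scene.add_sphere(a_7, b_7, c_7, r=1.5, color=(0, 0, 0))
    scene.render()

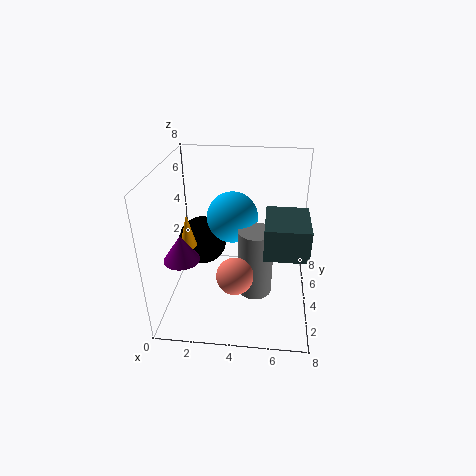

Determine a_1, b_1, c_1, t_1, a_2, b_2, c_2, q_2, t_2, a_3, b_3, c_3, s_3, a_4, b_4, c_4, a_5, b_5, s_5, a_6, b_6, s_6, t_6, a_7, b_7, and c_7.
a_1 = 5, b_1 = 4, c_1 = 0.5, t_1 = 4, a_2 = 5.5, b_2 = 0.5, c_2 = 5, q_2 = 2.5, t_2 = 1.5, a_3 = 1, b_3 = 3, c_3 = 3, s_3 = 1, a_4 = 3.5, b_4 = 5.5, c_4 = 4.5, a_5 = 4, b_5 = 2.5, s_5 = 1, a_6 = 1, b_6 = 4.5, s_6 = 0.5, t_6 = 2, a_7 = 1.5, b_7 = 6, c_7 = 2.5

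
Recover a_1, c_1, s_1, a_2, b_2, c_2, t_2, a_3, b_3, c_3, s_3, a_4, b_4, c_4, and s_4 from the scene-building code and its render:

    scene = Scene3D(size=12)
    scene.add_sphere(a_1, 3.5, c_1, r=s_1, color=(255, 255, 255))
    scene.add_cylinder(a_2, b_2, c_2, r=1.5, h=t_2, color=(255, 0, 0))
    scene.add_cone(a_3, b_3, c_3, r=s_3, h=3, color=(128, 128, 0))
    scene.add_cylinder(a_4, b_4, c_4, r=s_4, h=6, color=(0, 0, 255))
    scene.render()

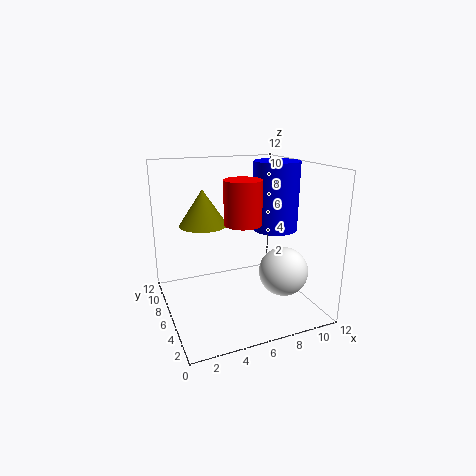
a_1 = 9, c_1 = 3.5, s_1 = 2, a_2 = 6, b_2 = 5, c_2 = 7.5, t_2 = 3.5, a_3 = 3.5, b_3 = 7.5, c_3 = 7, s_3 = 2, a_4 = 10, b_4 = 7, c_4 = 6, s_4 = 2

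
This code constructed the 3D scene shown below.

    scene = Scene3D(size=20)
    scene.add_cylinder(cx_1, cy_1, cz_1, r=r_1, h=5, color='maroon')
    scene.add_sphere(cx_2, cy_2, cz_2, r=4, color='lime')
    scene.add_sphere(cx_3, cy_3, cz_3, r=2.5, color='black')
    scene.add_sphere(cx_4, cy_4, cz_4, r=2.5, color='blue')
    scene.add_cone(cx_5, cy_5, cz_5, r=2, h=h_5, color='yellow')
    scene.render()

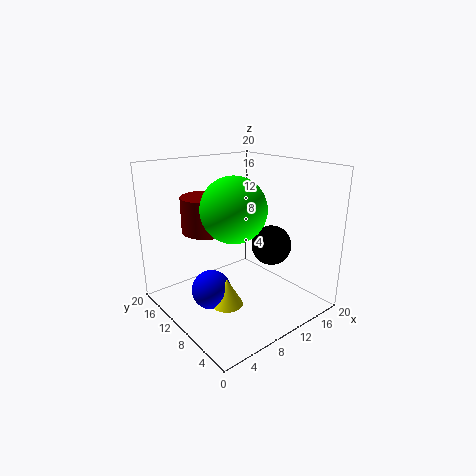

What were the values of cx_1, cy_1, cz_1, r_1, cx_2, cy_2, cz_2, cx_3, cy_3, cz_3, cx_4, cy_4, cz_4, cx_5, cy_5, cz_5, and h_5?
cx_1 = 7.5
cy_1 = 14
cz_1 = 10.5
r_1 = 3.5
cx_2 = 6.5
cy_2 = 6.5
cz_2 = 15.5
cx_3 = 11
cy_3 = 4.5
cz_3 = 10.5
cx_4 = 4
cy_4 = 8
cz_4 = 5
cx_5 = 5
cy_5 = 6
cz_5 = 3.5
h_5 = 3.5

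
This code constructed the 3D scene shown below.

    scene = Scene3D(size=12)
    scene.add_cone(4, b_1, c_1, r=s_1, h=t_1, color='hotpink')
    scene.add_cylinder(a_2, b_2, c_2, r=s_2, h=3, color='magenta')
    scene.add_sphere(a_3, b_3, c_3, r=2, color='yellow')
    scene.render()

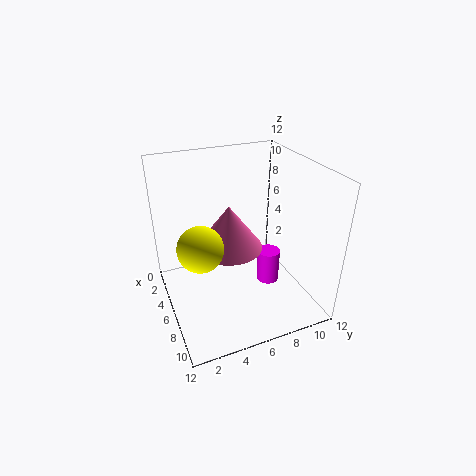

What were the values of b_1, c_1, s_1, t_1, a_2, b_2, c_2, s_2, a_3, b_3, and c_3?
b_1 = 6
c_1 = 4
s_1 = 3
t_1 = 4
a_2 = 6
b_2 = 9
c_2 = 1
s_2 = 1
a_3 = 5
b_3 = 3
c_3 = 5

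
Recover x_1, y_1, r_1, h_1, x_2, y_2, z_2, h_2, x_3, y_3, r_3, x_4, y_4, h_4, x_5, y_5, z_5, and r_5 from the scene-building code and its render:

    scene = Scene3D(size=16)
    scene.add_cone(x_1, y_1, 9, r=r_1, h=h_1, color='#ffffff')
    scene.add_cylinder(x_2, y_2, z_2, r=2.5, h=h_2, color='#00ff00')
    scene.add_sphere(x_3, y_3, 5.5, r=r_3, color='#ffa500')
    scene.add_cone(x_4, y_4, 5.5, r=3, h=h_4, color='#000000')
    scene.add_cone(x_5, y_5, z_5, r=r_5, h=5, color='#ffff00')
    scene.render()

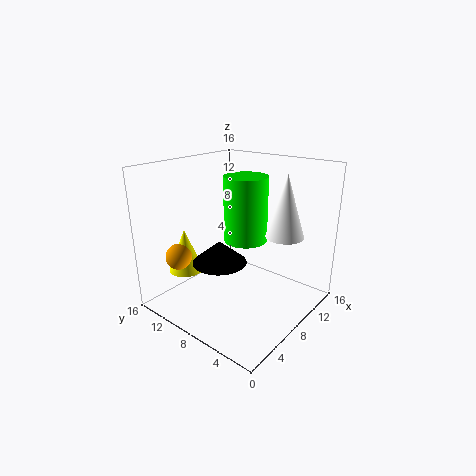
x_1 = 9.5; y_1 = 3; r_1 = 2; h_1 = 6.5; x_2 = 10; y_2 = 8.5; z_2 = 7; h_2 = 7.5; x_3 = 4; y_3 = 13.5; r_3 = 1.5; x_4 = 6; y_4 = 9; h_4 = 2.5; x_5 = 5; y_5 = 13.5; z_5 = 3.5; r_5 = 2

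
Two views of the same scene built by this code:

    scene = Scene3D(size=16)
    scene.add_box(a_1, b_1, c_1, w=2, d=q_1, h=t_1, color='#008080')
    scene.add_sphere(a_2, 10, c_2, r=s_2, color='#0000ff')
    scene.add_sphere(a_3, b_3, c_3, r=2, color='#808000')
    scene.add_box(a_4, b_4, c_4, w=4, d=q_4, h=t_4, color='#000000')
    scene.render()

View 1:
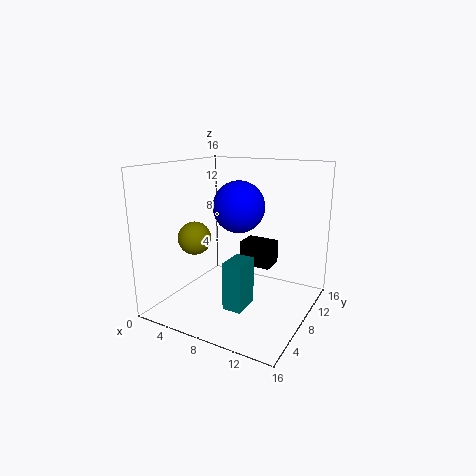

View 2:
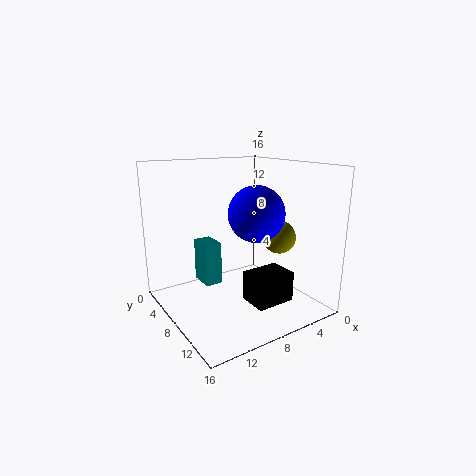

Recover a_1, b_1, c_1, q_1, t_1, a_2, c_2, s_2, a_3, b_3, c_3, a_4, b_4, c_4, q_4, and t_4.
a_1 = 9; b_1 = 3; c_1 = 2; q_1 = 3; t_1 = 5; a_2 = 7; c_2 = 11; s_2 = 3; a_3 = 2; b_3 = 8; c_3 = 7; a_4 = 6; b_4 = 12; c_4 = 3; q_4 = 3; t_4 = 3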